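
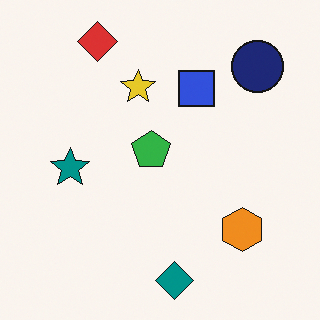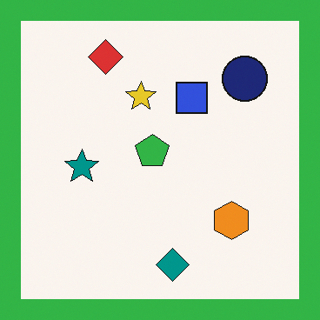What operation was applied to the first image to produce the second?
Framed with a green border.

A solid green frame runs around the edge of the second image, with the content slightly shrunk inside it.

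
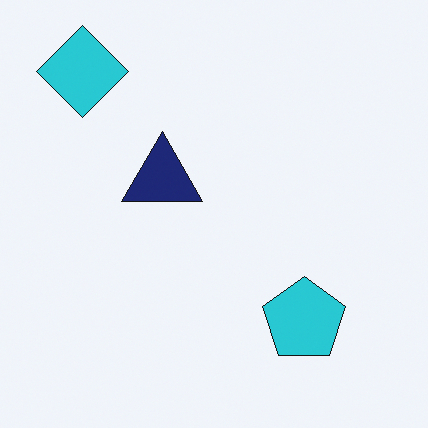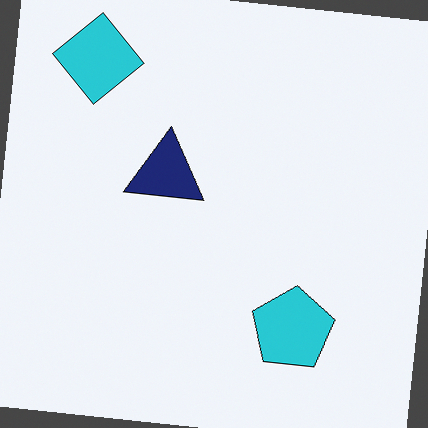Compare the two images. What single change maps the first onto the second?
The transformation is: rotated clockwise by a few degrees.

Every shape is tilted by the same angle and the image corners show triangular fill wedges — a whole-image rotation by a non-right angle.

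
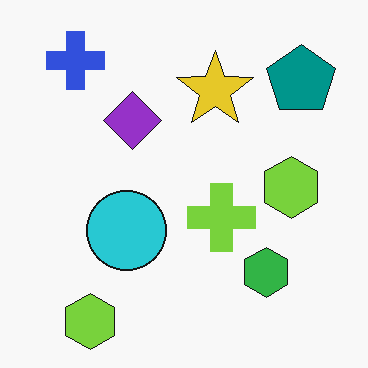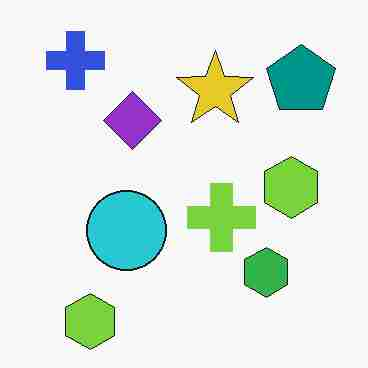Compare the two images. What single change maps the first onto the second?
It was degraded with heavy JPEG compression.

Blocky 8×8 compression artifacts appear around shape edges and the flat background shows ringing — characteristic JPEG degradation.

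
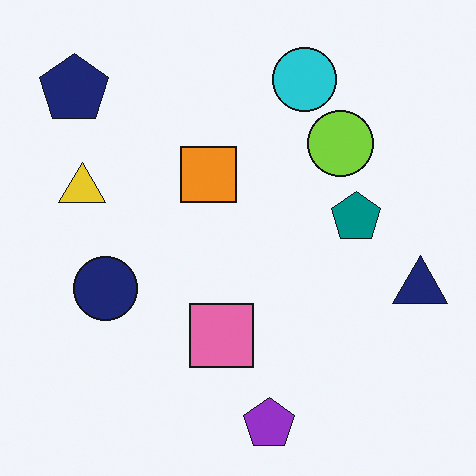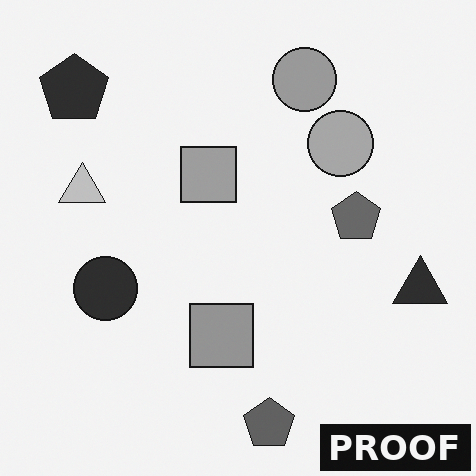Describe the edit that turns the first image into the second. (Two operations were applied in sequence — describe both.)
Converted to grayscale, then watermarked with the text "PROOF" in the lower-right corner.

All color is removed — every shape is now a shade of grey. A dark label reading "PROOF" appears in the lower-right corner.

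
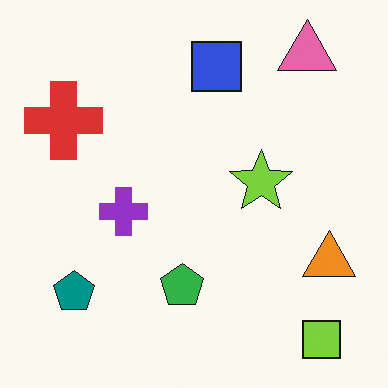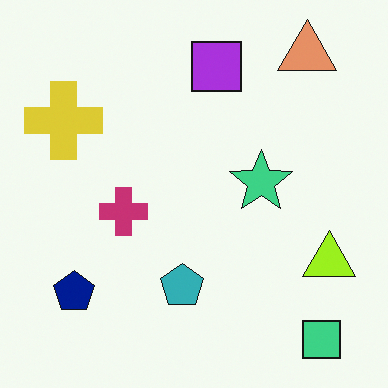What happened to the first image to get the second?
This is the original image hue-shifted slightly.

Every shape's color has rotated by the same amount around the hue wheel — a uniform hue shift.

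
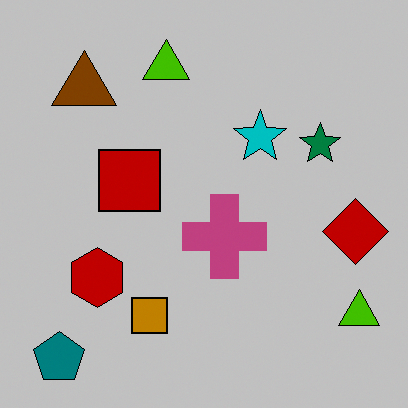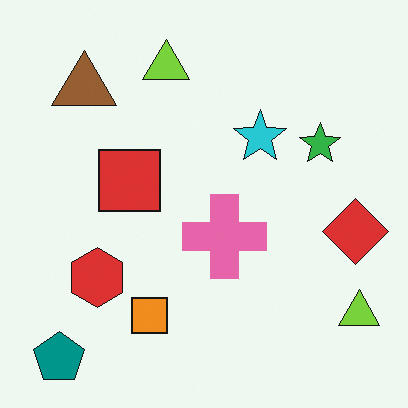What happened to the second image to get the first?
The transformation is: aggressively posterized.

Each flat color has snapped to a coarser quantized level — most visibly, the near-white background has dropped to a flat grey.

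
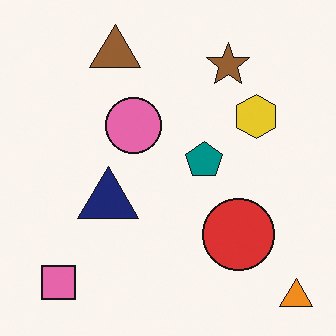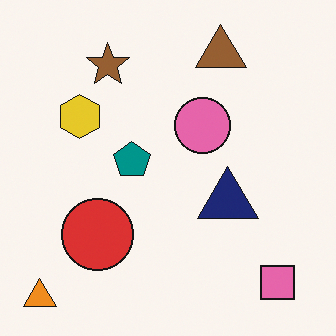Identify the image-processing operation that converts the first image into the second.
The transformation is: flipped horizontally (left ↔ right).

The orange triangle is in the bottom-right of the first image and the bottom-left of the second — shapes on opposite sides of the vertical midline have swapped in a mirror flip.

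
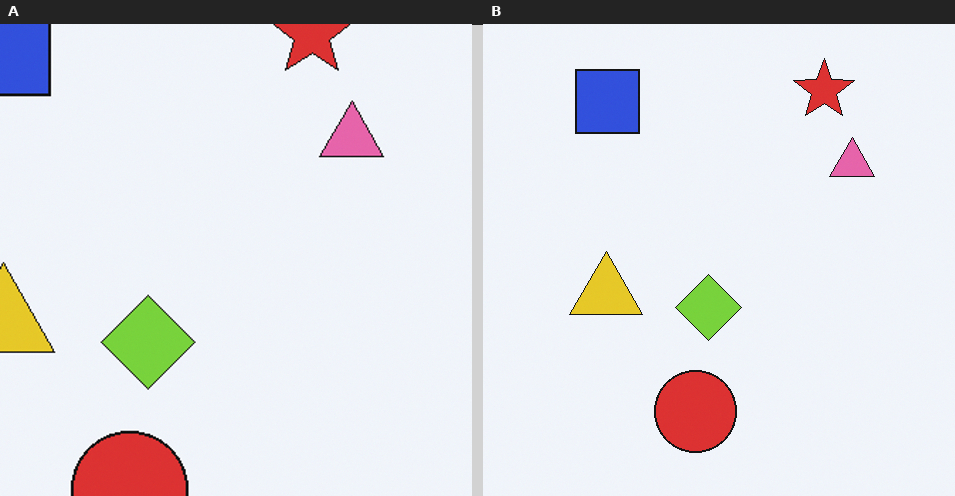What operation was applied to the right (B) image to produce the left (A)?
Cropped slightly and scaled back up.

The visible shapes are larger and the field of view is narrower; shapes near the original edges may be partly or wholly outside the frame — a crop-and-rescale.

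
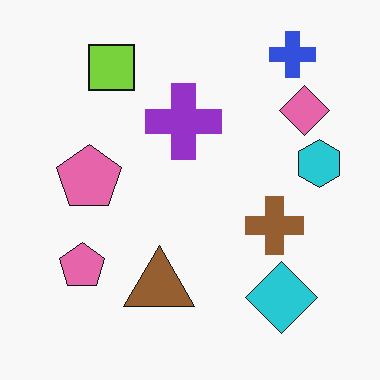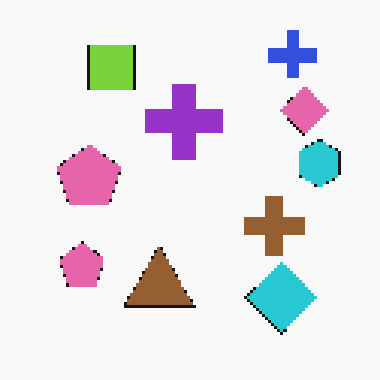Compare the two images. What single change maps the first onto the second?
Lightly pixelated (a mild mosaic effect).

Shapes are reduced to large square blocks; fine edges and outlines are lost — a downscale-then-upscale (mosaic) effect.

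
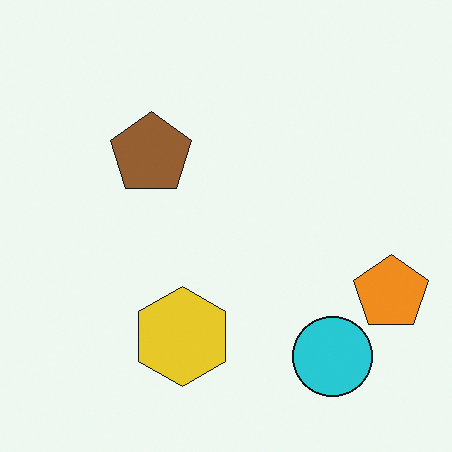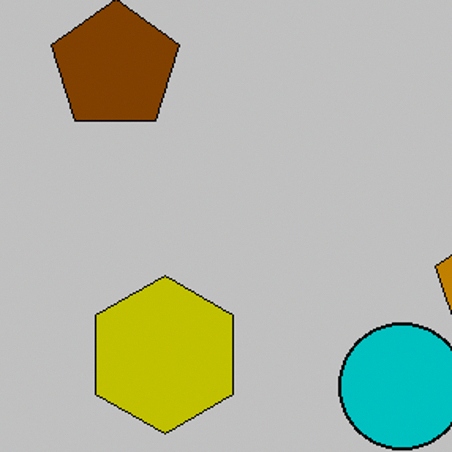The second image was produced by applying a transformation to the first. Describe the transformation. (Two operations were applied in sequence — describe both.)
The second image is the first aggressively posterized, then cropped slightly and scaled back up.

Each flat color has snapped to a coarser quantized level — most visibly, the near-white background has dropped to a flat grey. The visible shapes are larger and the field of view is narrower; shapes near the original edges may be partly or wholly outside the frame — a crop-and-rescale.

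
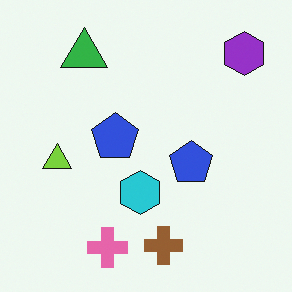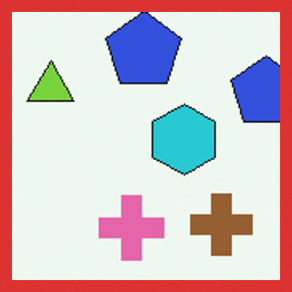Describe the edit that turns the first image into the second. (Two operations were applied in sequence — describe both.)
The image was cropped tightly and scaled back up, then framed with a red border.

The visible shapes are larger and the field of view is narrower; shapes near the original edges may be partly or wholly outside the frame — a crop-and-rescale. A solid red frame runs around the edge of the second image, with the content slightly shrunk inside it.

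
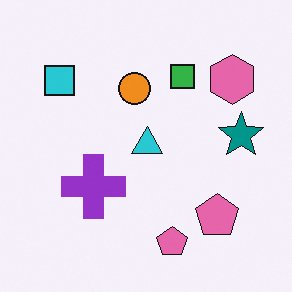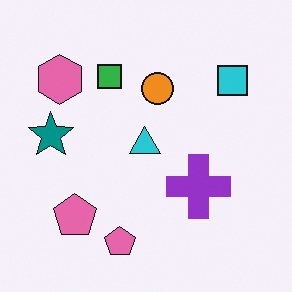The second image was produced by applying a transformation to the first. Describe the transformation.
The second image is the first flipped horizontally (left ↔ right).

The teal star is in the right of the first image and the left of the second — shapes on opposite sides of the vertical midline have swapped in a mirror flip.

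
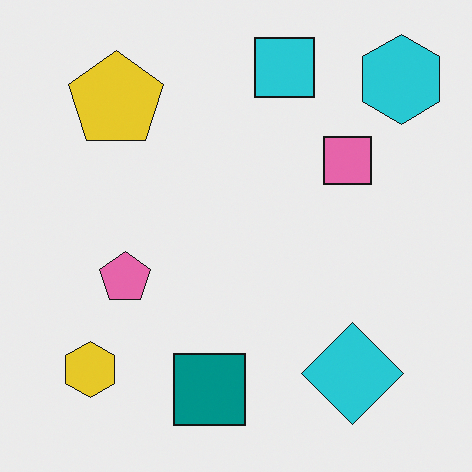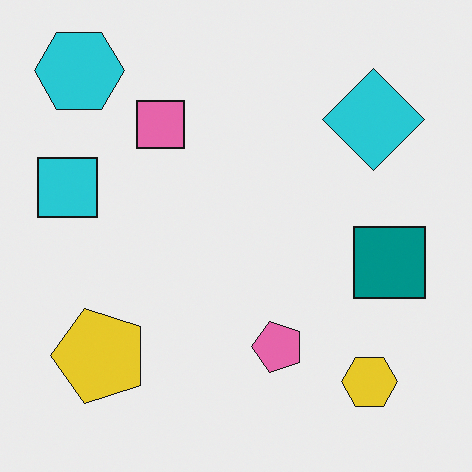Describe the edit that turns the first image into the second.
The transformation is: rotated 90° counter-clockwise.

The cyan hexagon sits in the top-right of the first image and the top-left of the second — consistent with a whole-image 90° counter-clockwise rotation.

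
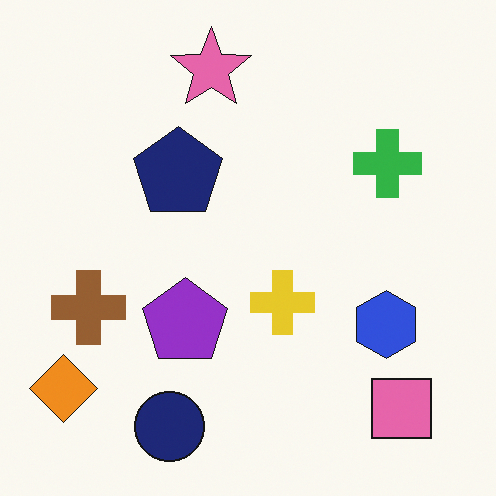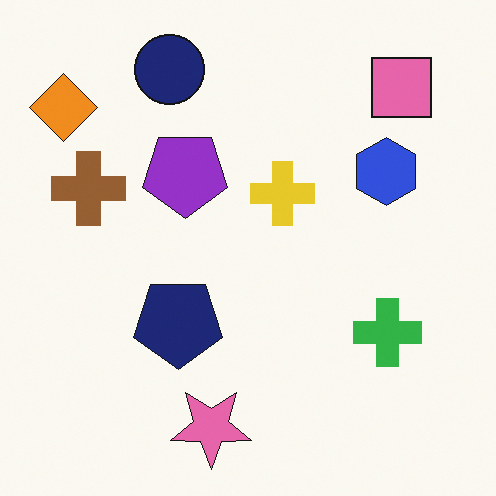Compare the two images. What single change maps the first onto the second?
The transformation is: flipped vertically (top ↔ bottom).

The pink star is in the top of the first image and the bottom of the second — shapes on opposite sides of the horizontal midline have swapped in a mirror flip.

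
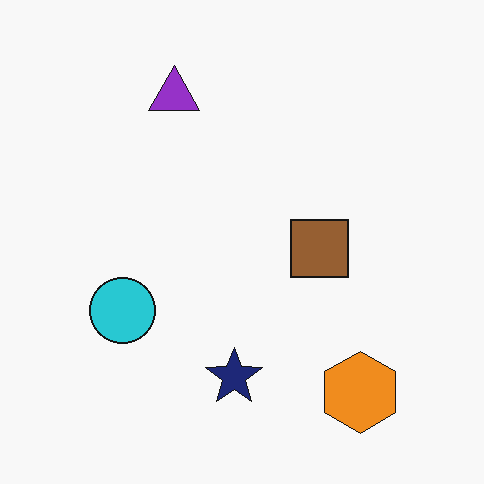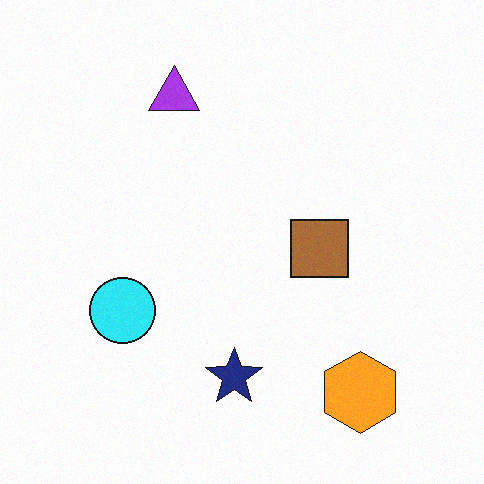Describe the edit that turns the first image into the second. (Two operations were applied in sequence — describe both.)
It was brightened a little, then degraded with a light layer of grain.

Every pixel — background and shapes alike — is uniformly brightened. Random speckle covers the whole image, including the flat background.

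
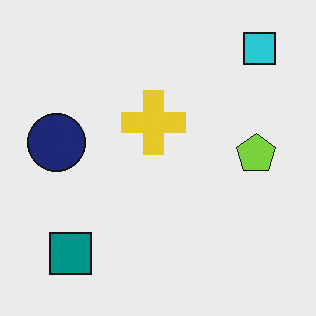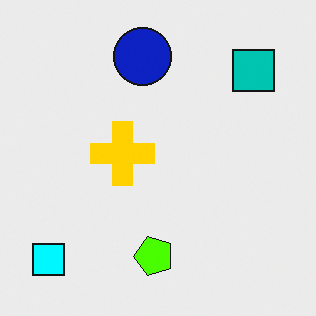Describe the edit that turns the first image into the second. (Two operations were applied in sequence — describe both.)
The transformation is: heavily oversaturated, then transposed (reflected across the top-left ↔ bottom-right diagonal).

All colors are more vivid — a global saturation change. Shapes have swapped their row and column positions — what was in the top-right is now in the bottom-left — a diagonal reflection.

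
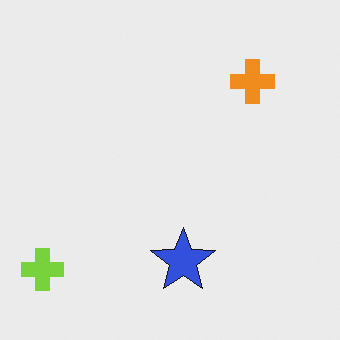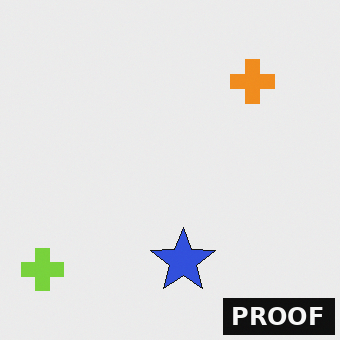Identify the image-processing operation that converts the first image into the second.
Watermarked with the text "PROOF" in the lower-right corner.

A dark label reading "PROOF" appears in the lower-right corner.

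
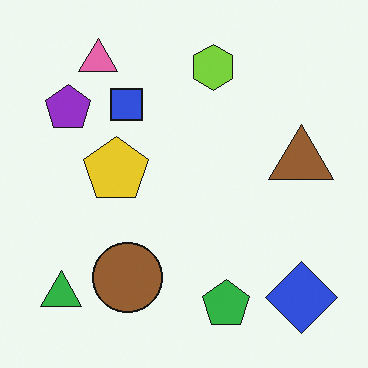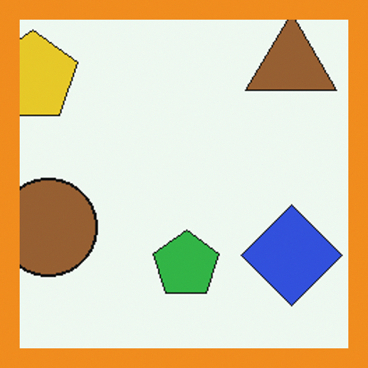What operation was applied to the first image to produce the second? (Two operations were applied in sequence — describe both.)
It was cropped to a modestly smaller region and rescaled, then framed with a orange border.

The visible shapes are larger and the field of view is narrower; shapes near the original edges may be partly or wholly outside the frame — a crop-and-rescale. A solid orange frame runs around the edge of the second image, with the content slightly shrunk inside it.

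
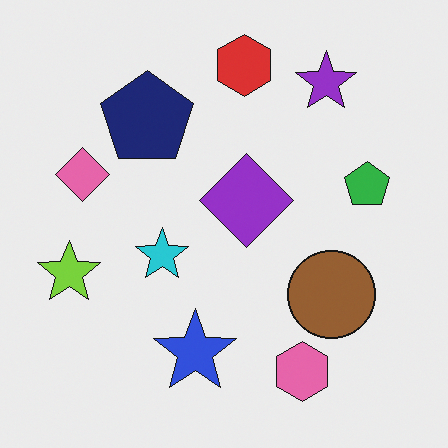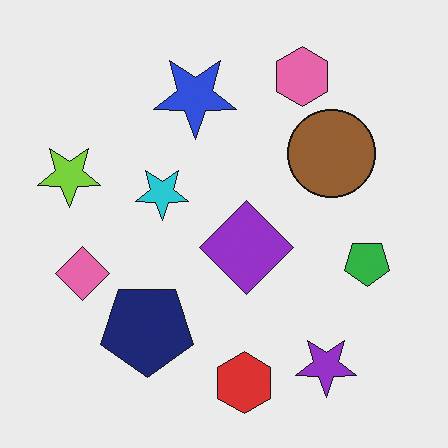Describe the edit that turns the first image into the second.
Flipped vertically (top ↔ bottom).

The red hexagon is in the top of the first image and the bottom of the second — shapes on opposite sides of the horizontal midline have swapped in a mirror flip.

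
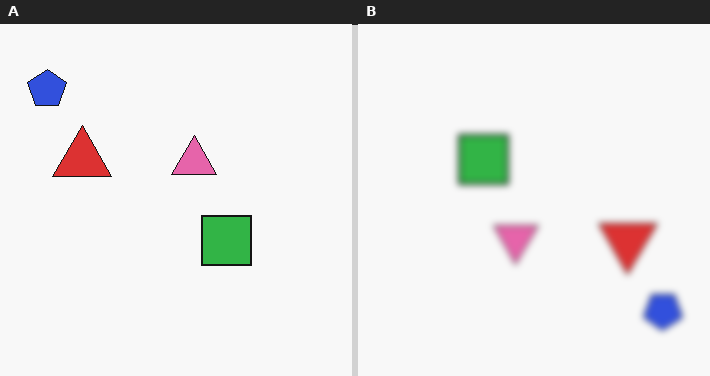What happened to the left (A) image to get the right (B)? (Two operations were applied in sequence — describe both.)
The image was moderately blurred, then rotated 180°.

Shape edges and outlines are uniformly softened across the whole image. The blue pentagon sits in the top-left of the left (A) image and the bottom-right of the right (B) — consistent with a whole-image 180° rotation.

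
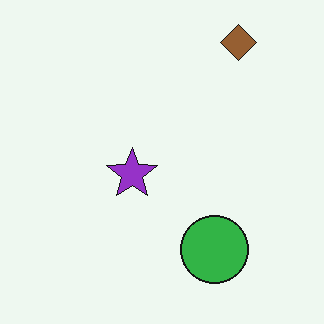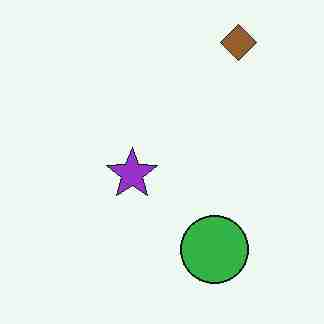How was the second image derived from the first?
The second image is the first degraded with heavy JPEG compression.

Blocky 8×8 compression artifacts appear around shape edges and the flat background shows ringing — characteristic JPEG degradation.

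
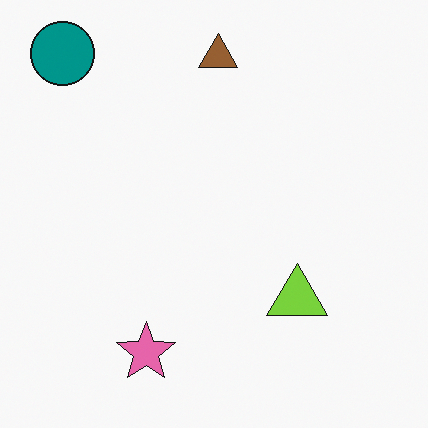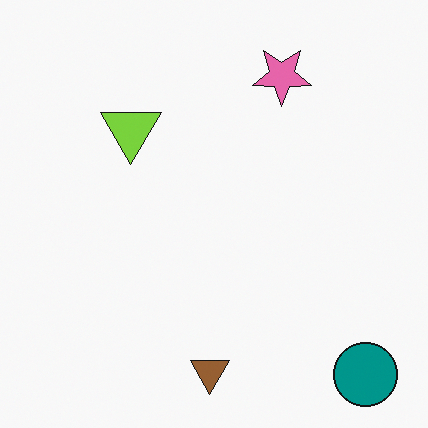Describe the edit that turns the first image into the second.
This is the original image rotated 180°.

The teal circle sits in the top-left of the first image and the bottom-right of the second — consistent with a whole-image 180° rotation.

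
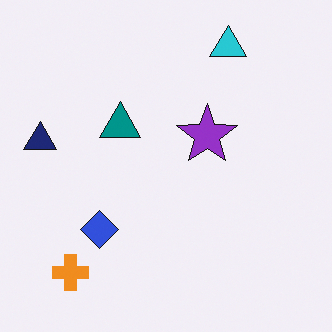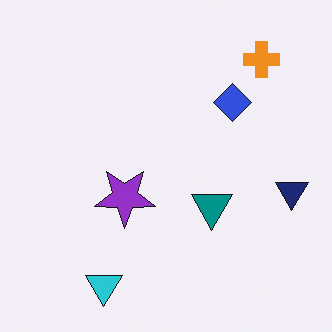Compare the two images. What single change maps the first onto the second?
It was rotated 180°.

The orange cross sits in the bottom-left of the first image and the top-right of the second — consistent with a whole-image 180° rotation.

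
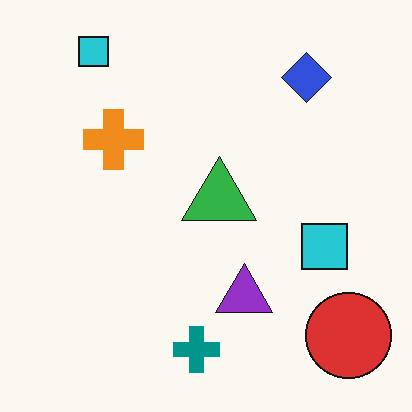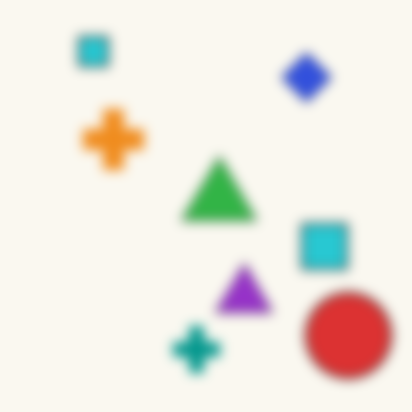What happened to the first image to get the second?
The transformation is: heavily blurred.

Shape edges and outlines are uniformly softened across the whole image.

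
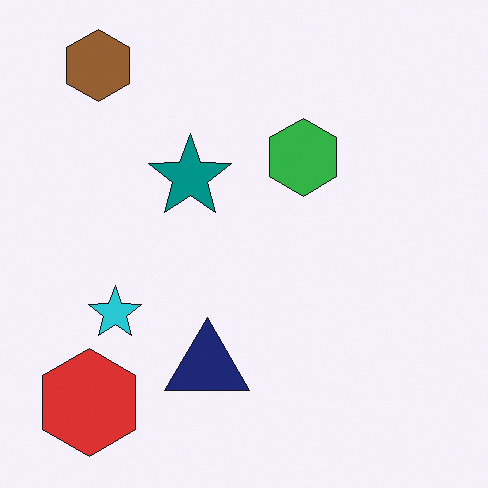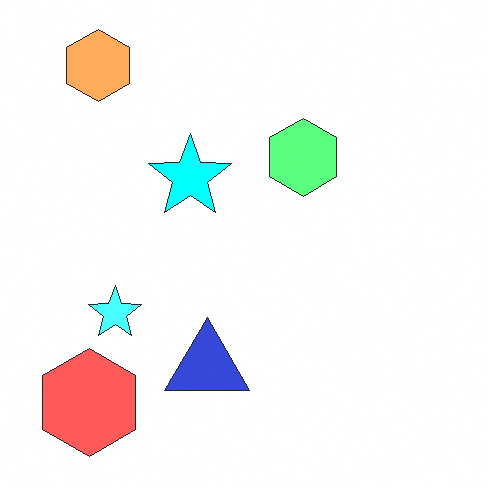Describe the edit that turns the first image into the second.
The second image is the first noticeably brightened.

Every pixel — background and shapes alike — is uniformly brightened.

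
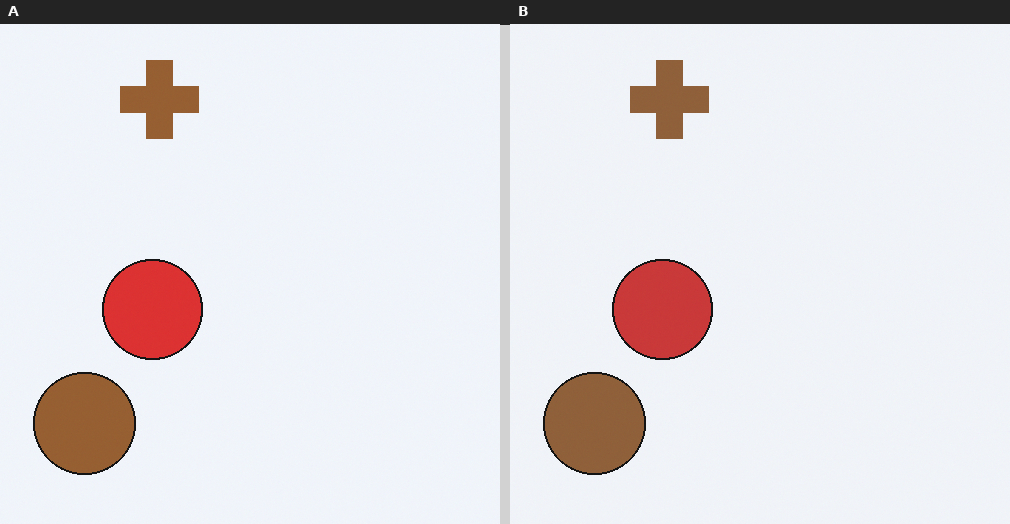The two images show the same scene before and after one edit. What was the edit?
The transformation is: slightly desaturated.

All colors are more muted and greyish — a global saturation change.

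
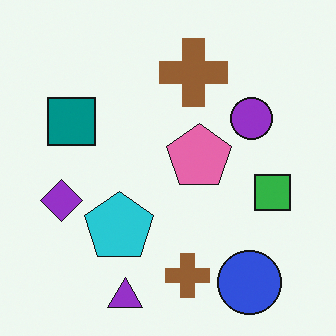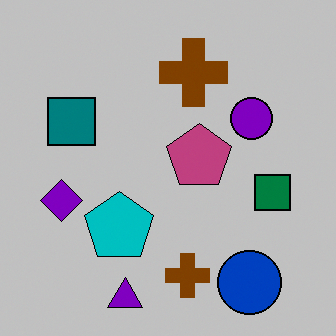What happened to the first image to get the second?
Aggressively posterized.

Each flat color has snapped to a coarser quantized level — most visibly, the near-white background has dropped to a flat grey.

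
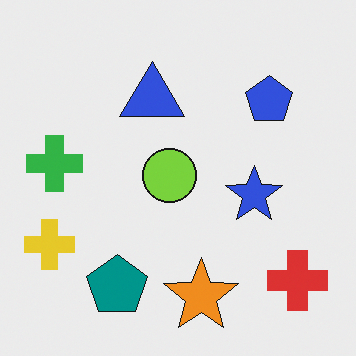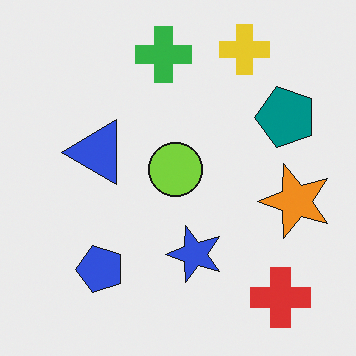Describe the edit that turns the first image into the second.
It was transposed (reflected across the top-left ↔ bottom-right diagonal).

Shapes have swapped their row and column positions — what was in the top-right is now in the bottom-left — a diagonal reflection.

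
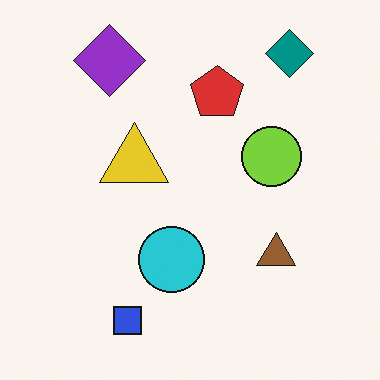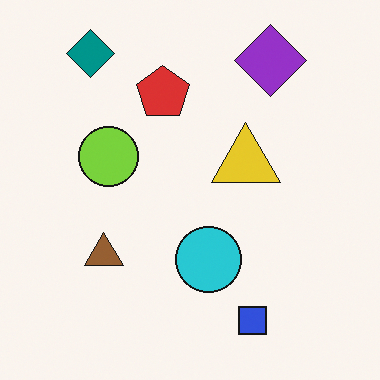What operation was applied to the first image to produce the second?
The second image is the first flipped horizontally (left ↔ right).

The teal diamond is in the top-right of the first image and the top-left of the second — shapes on opposite sides of the vertical midline have swapped in a mirror flip.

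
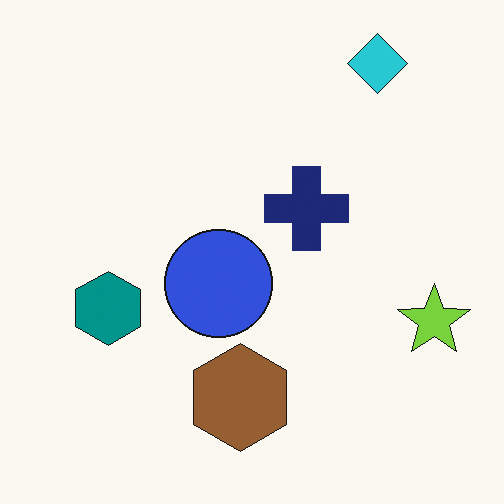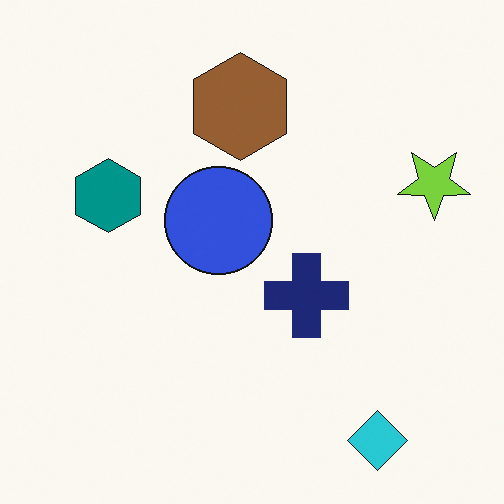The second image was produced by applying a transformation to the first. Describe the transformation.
The second image is the first flipped vertically (top ↔ bottom).

The cyan diamond is in the top-right of the first image and the bottom-right of the second — shapes on opposite sides of the horizontal midline have swapped in a mirror flip.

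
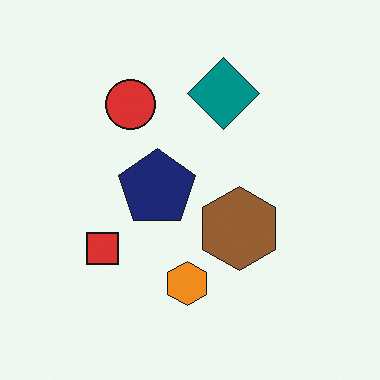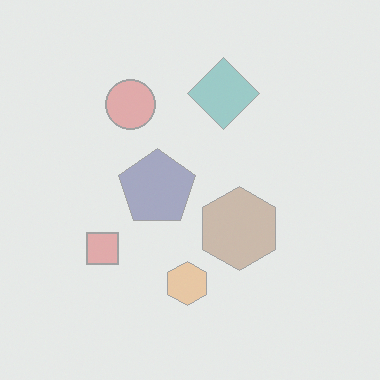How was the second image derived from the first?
The image was washed out (contrast reduced).

Tones are pushed toward mid-grey across the whole image — a global contrast change.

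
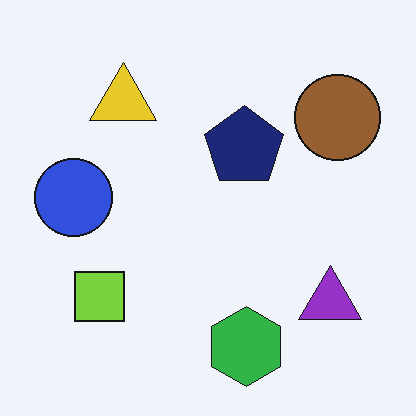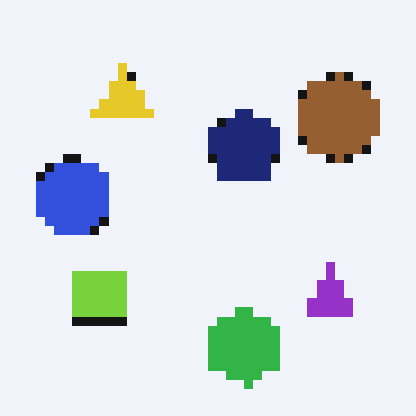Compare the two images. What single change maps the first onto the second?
This is the original image coarsely pixelated.

Shapes are reduced to large square blocks; fine edges and outlines are lost — a downscale-then-upscale (mosaic) effect.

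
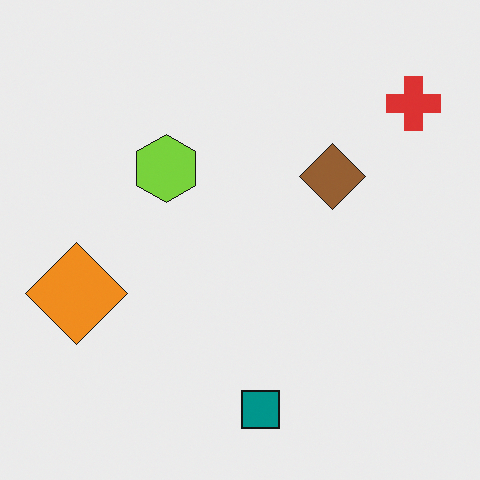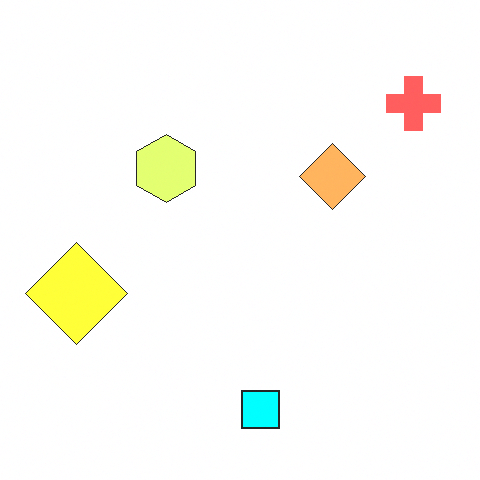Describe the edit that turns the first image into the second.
The transformation is: brightened a lot.

Every pixel — background and shapes alike — is uniformly brightened.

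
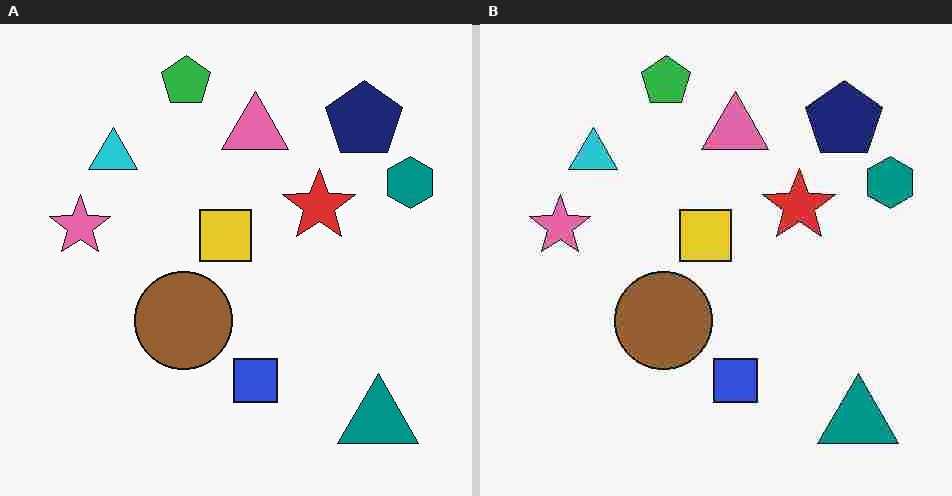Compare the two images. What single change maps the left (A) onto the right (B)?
Heavily JPEG-compressed with obvious blocking artifacts.

Blocky 8×8 compression artifacts appear around shape edges and the flat background shows ringing — characteristic JPEG degradation.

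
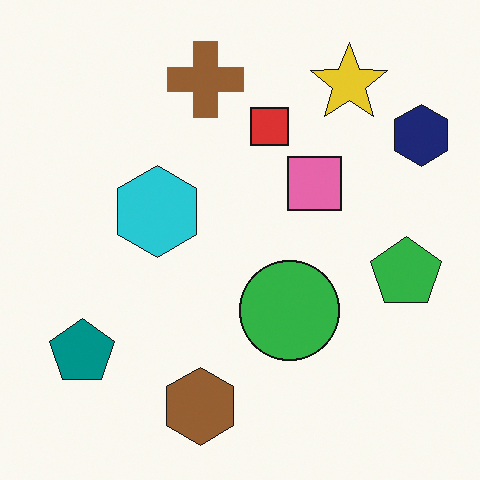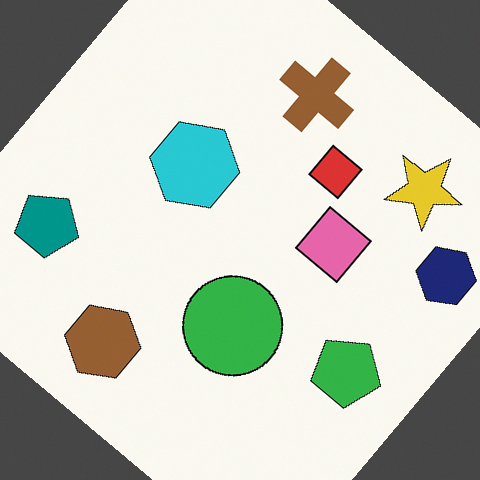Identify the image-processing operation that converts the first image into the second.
The image was rotated clockwise by a large amount — several tens of degrees.

Every shape is tilted by the same angle and the image corners show triangular fill wedges — a whole-image rotation by a non-right angle.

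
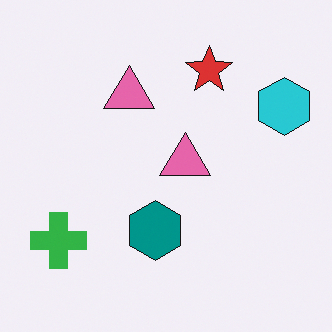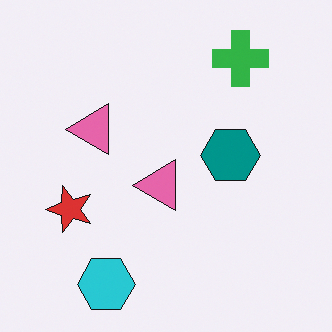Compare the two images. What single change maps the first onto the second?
It was transposed (reflected across the top-left ↔ bottom-right diagonal).

Shapes have swapped their row and column positions — what was in the top-right is now in the bottom-left — a diagonal reflection.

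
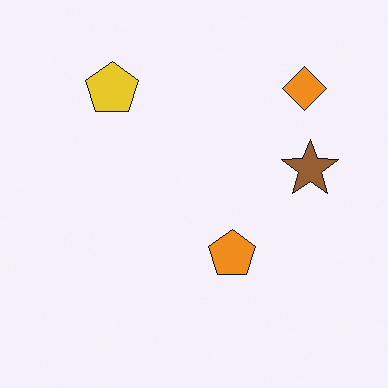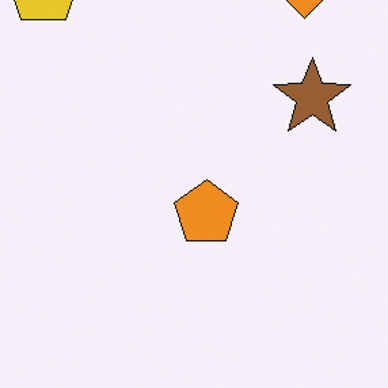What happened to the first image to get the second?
It was cropped slightly and scaled back up.

The visible shapes are larger and the field of view is narrower; shapes near the original edges may be partly or wholly outside the frame — a crop-and-rescale.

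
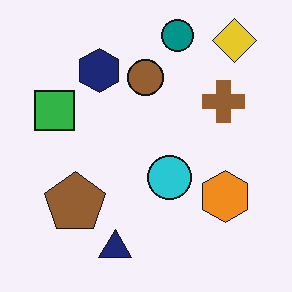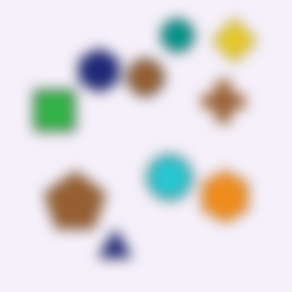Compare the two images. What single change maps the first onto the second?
The transformation is: strongly gaussian-blurred.

Shape edges and outlines are uniformly softened across the whole image.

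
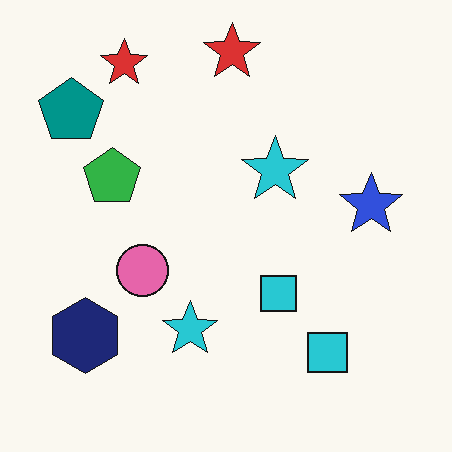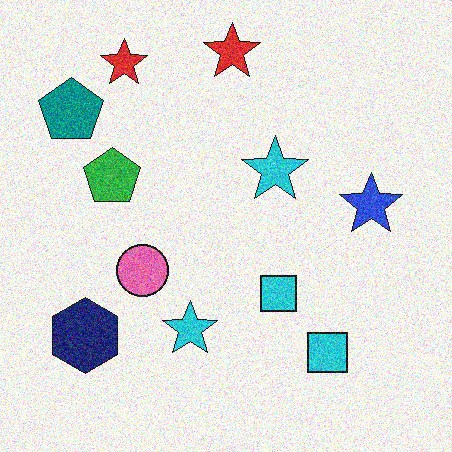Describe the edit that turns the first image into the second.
The second image is the first degraded with heavy additive noise.

Random speckle covers the whole image, including the flat background.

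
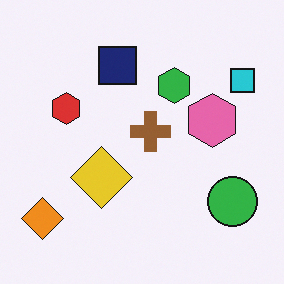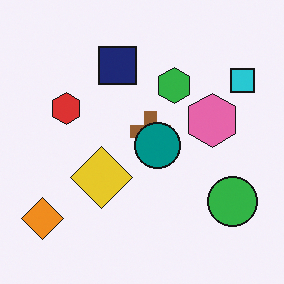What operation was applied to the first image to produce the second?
The image was overlaid with an additional teal circle.

A teal circle appears in the second image that is absent from the first.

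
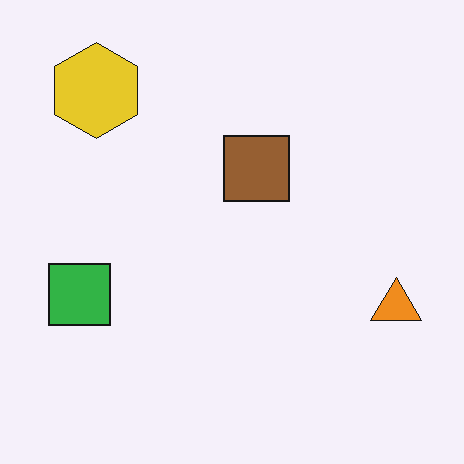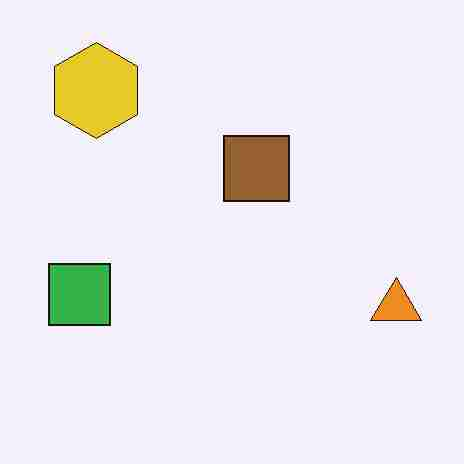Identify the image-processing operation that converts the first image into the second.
It was degraded with heavy JPEG compression.

Blocky 8×8 compression artifacts appear around shape edges and the flat background shows ringing — characteristic JPEG degradation.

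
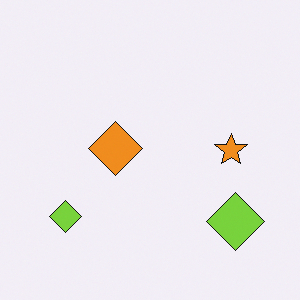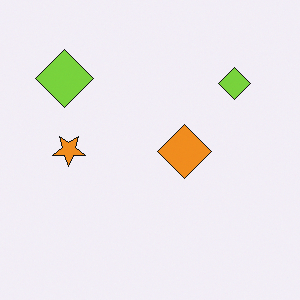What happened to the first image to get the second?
Rotated 180°.

The orange star sits in the right of the first image and the left of the second — consistent with a whole-image 180° rotation.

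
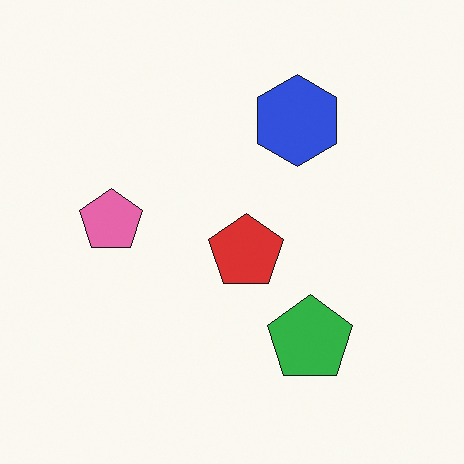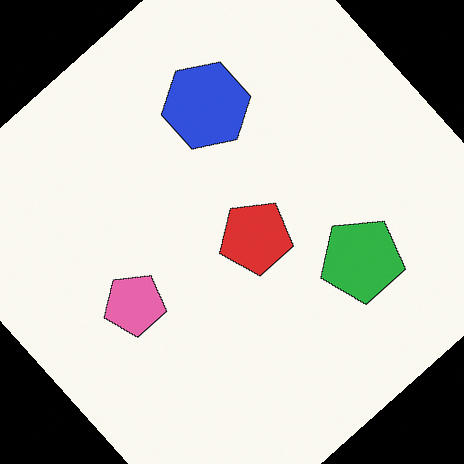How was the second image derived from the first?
It was rotated counter-clockwise by a large amount — several tens of degrees.

Every shape is tilted by the same angle and the image corners show triangular fill wedges — a whole-image rotation by a non-right angle.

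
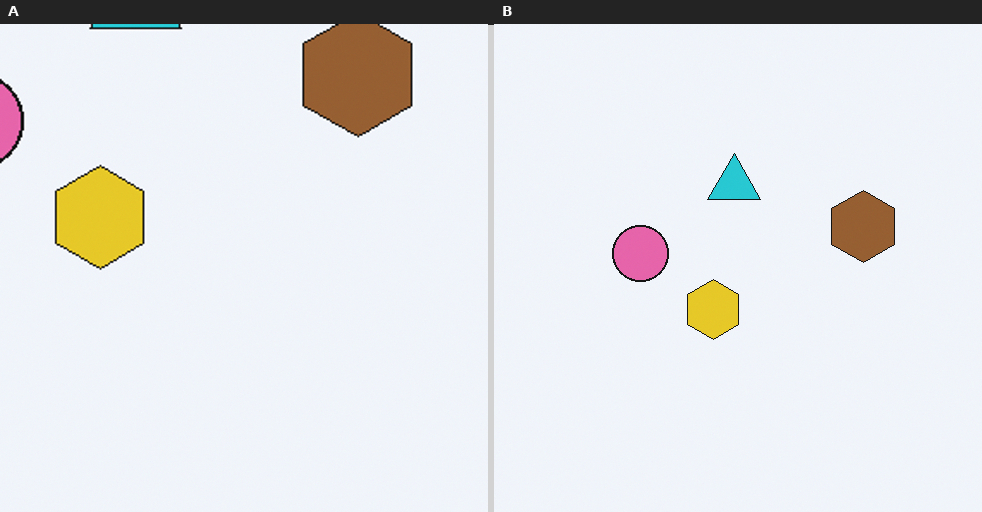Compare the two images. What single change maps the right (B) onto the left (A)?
The left (A) image is the right (B) cropped tightly and scaled back up.

The visible shapes are larger and the field of view is narrower; shapes near the original edges may be partly or wholly outside the frame — a crop-and-rescale.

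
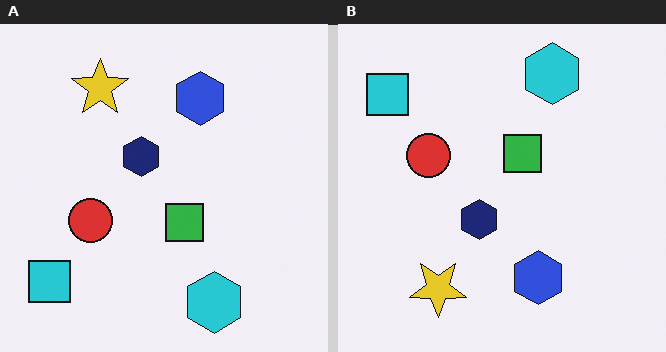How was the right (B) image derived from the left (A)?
The right (B) image is the left (A) flipped vertically (top ↔ bottom).

The cyan hexagon is in the bottom of the left (A) image and the top of the right (B) — shapes on opposite sides of the horizontal midline have swapped in a mirror flip.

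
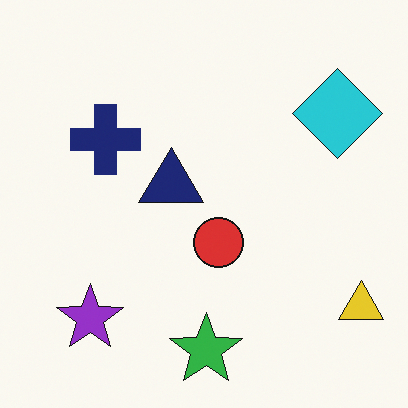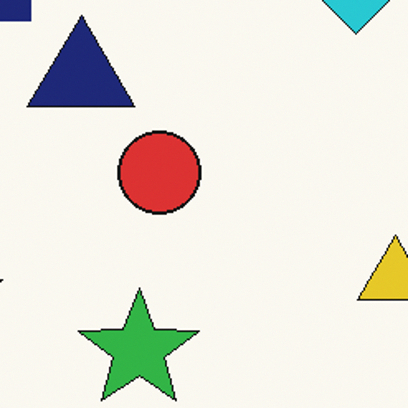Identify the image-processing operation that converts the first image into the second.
This is the original image cropped to a noticeably smaller region and rescaled.

The visible shapes are larger and the field of view is narrower; shapes near the original edges may be partly or wholly outside the frame — a crop-and-rescale.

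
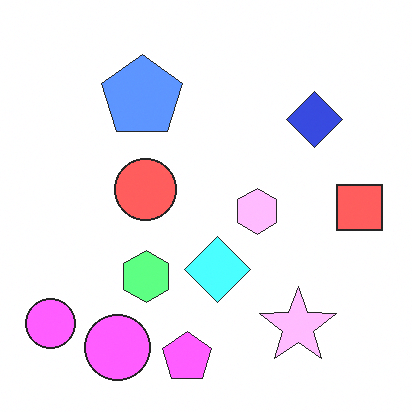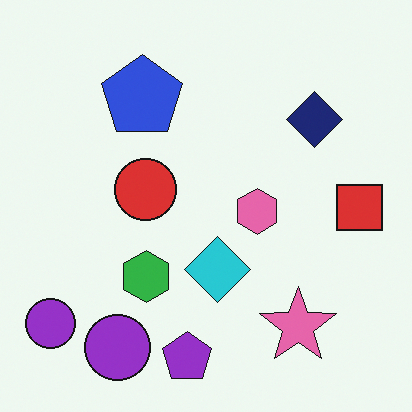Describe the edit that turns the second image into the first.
Brightened a lot.

Every pixel — background and shapes alike — is uniformly brightened.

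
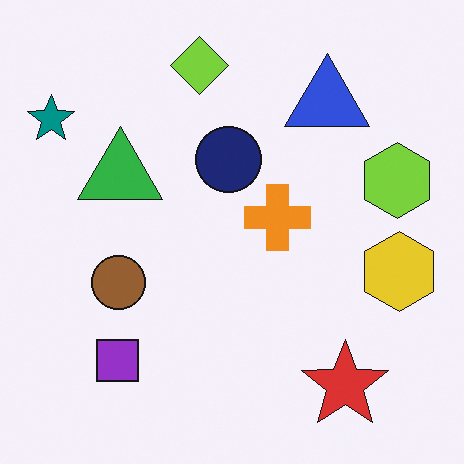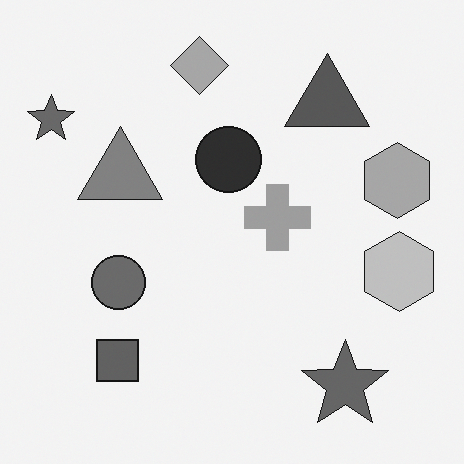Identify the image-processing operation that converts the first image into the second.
The transformation is: converted to grayscale.

All color is removed — every shape is now a shade of grey.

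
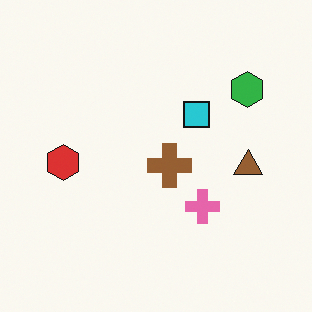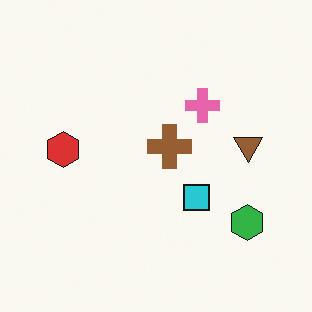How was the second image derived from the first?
The image was flipped vertically (top ↔ bottom).

The green hexagon is in the top-right of the first image and the bottom-right of the second — shapes on opposite sides of the horizontal midline have swapped in a mirror flip.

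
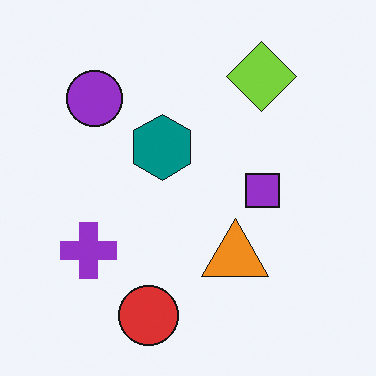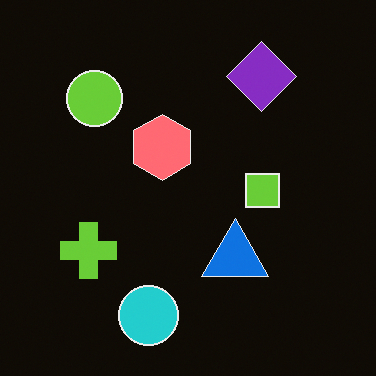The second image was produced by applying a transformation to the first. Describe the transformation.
The second image is the first color-inverted (negative).

The light background has become dark and every shape's color is its complement — a photographic negative.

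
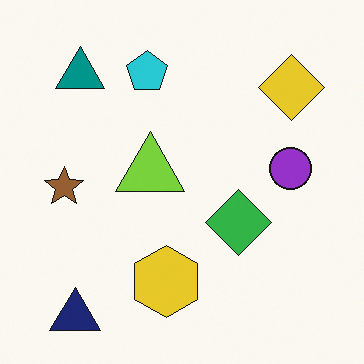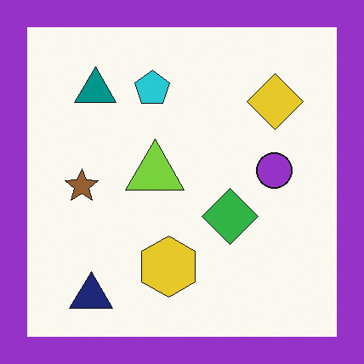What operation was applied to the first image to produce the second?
The second image is the first framed with a purple border.

A solid purple frame runs around the edge of the second image, with the content slightly shrunk inside it.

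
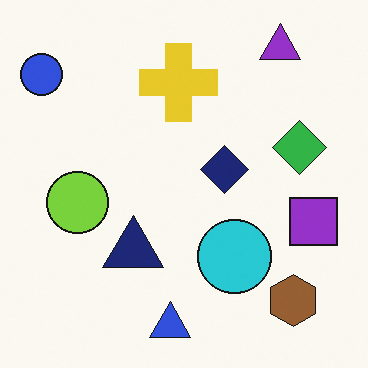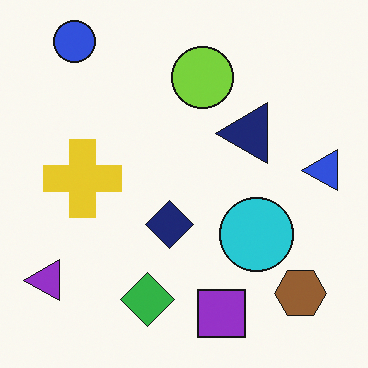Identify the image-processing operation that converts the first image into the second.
This is the original image transposed (reflected across the top-left ↔ bottom-right diagonal).

Shapes have swapped their row and column positions — what was in the top-right is now in the bottom-left — a diagonal reflection.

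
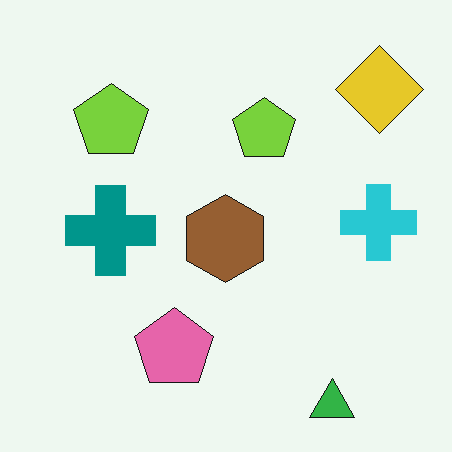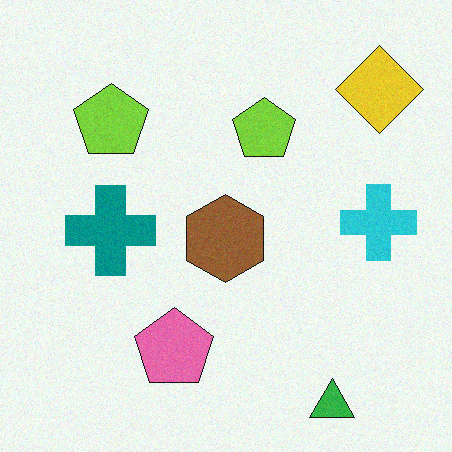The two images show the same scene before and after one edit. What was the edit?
This is the original image degraded with light additive noise.

Random speckle covers the whole image, including the flat background.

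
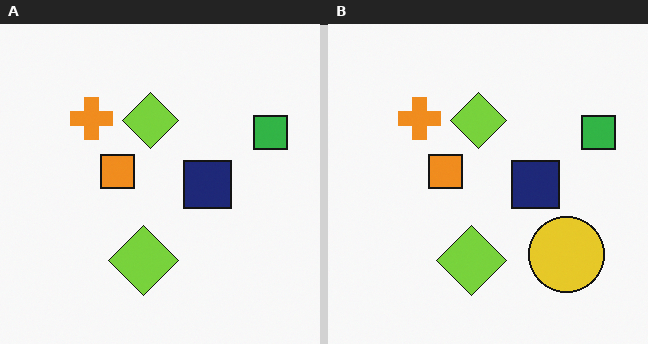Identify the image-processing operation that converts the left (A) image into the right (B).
The transformation is: overlaid with an additional yellow circle.

A yellow circle appears in the right (B) image that is absent from the left (A).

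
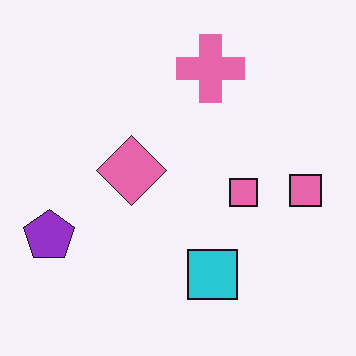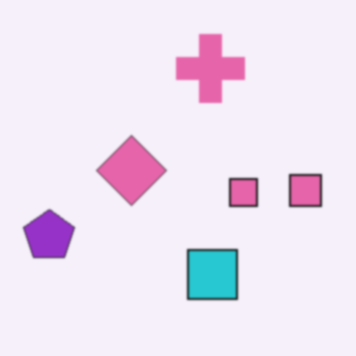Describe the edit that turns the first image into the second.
It was lightly blurred.

Shape edges and outlines are uniformly softened across the whole image.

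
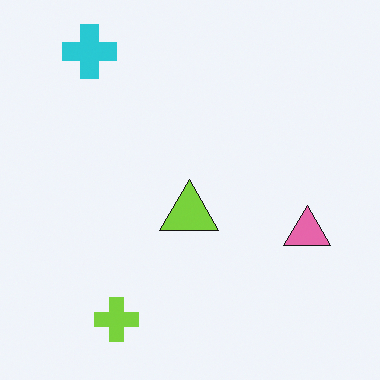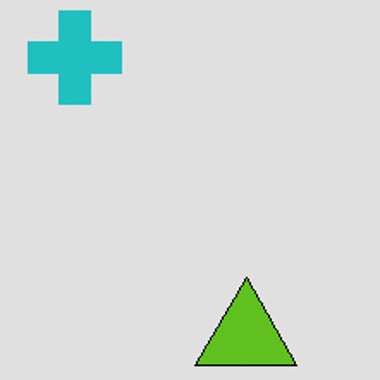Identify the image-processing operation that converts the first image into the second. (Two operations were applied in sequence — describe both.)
The image was posterized to a reduced palette, then cropped tightly and scaled back up.

Each flat color has snapped to a coarser quantized level — most visibly, the near-white background has dropped to a flat grey. The visible shapes are larger and the field of view is narrower; shapes near the original edges may be partly or wholly outside the frame — a crop-and-rescale.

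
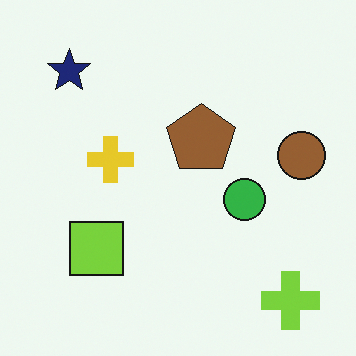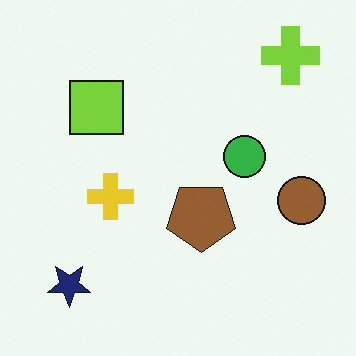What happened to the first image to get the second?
Flipped vertically (top ↔ bottom).

The lime cross is in the bottom-right of the first image and the top-right of the second — shapes on opposite sides of the horizontal midline have swapped in a mirror flip.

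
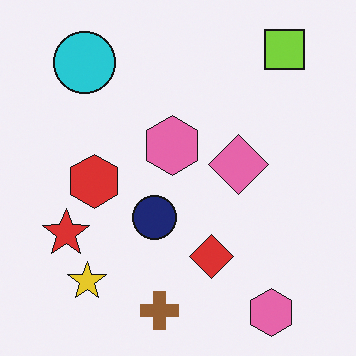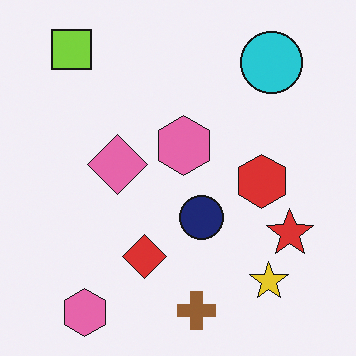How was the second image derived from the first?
The image was flipped horizontally (left ↔ right).

The red star is in the left of the first image and the right of the second — shapes on opposite sides of the vertical midline have swapped in a mirror flip.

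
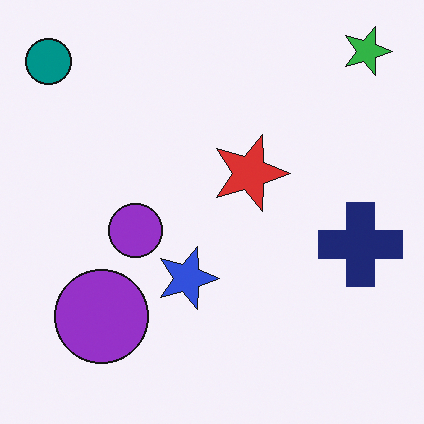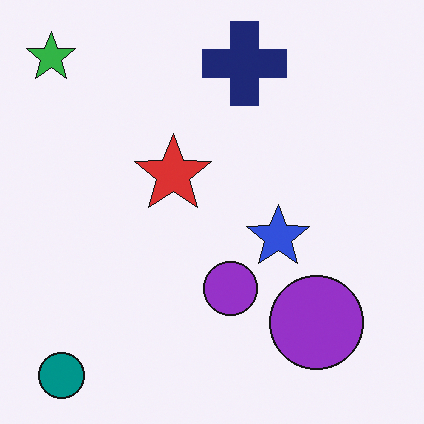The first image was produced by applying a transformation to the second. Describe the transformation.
The first image is the second rotated 90° clockwise.

The green star sits in the top-left of the second image and the top-right of the first — consistent with a whole-image 90° clockwise rotation.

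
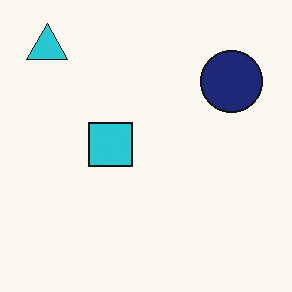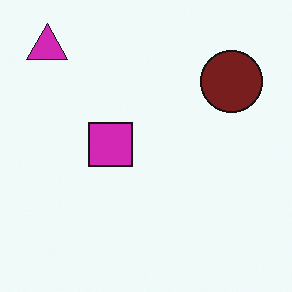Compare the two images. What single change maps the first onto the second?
Hue-shifted by a moderate amount.

Every shape's color has rotated by the same amount around the hue wheel — a uniform hue shift.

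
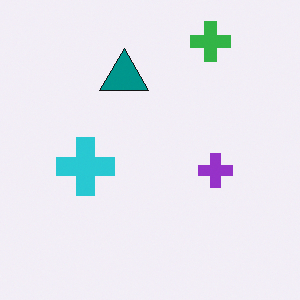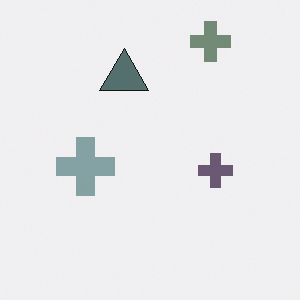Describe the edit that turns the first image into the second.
It was heavily desaturated.

All colors are more muted and greyish — a global saturation change.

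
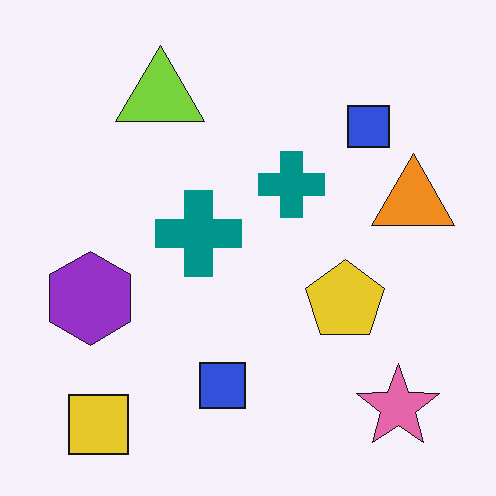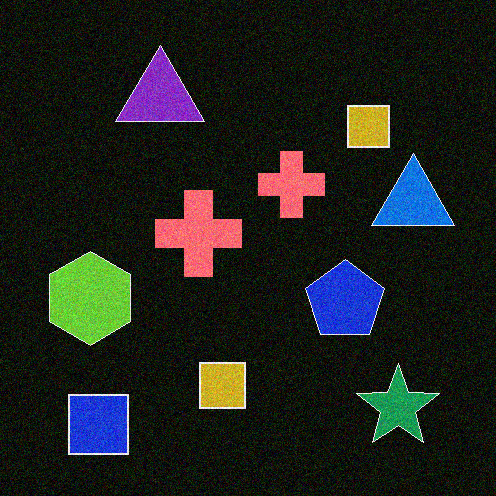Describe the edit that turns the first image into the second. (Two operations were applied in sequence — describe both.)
It was degraded with visible gaussian noise, then color-inverted (negative).

Random speckle covers the whole image, including the flat background. The light background has become dark and every shape's color is its complement — a photographic negative.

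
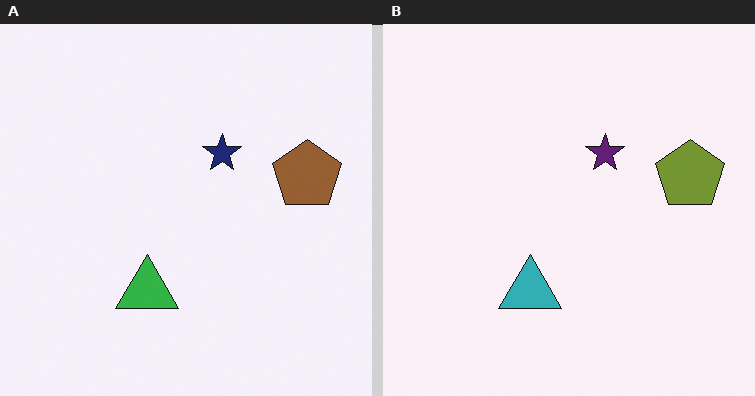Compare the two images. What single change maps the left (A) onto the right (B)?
The right (B) image is the left (A) hue-shifted by a small amount.

Every shape's color has rotated by the same amount around the hue wheel — a uniform hue shift.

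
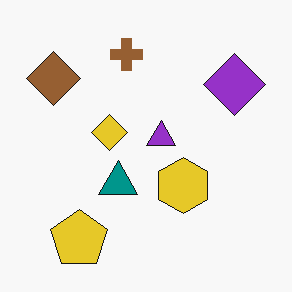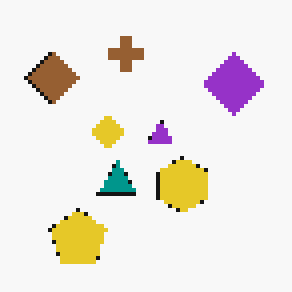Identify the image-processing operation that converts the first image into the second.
The transformation is: mildly pixelated.

Shapes are reduced to large square blocks; fine edges and outlines are lost — a downscale-then-upscale (mosaic) effect.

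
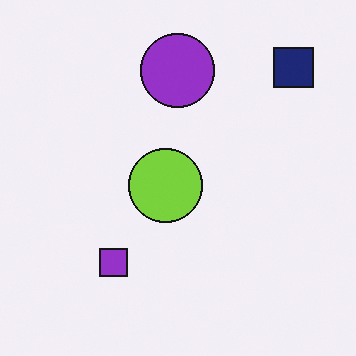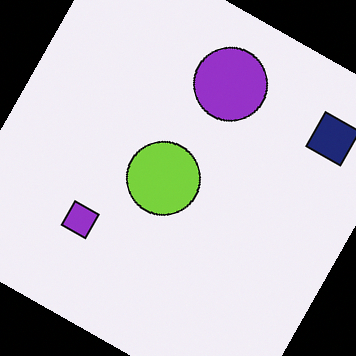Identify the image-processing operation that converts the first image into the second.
The image was rotated clockwise by a moderate amount.

Every shape is tilted by the same angle and the image corners show triangular fill wedges — a whole-image rotation by a non-right angle.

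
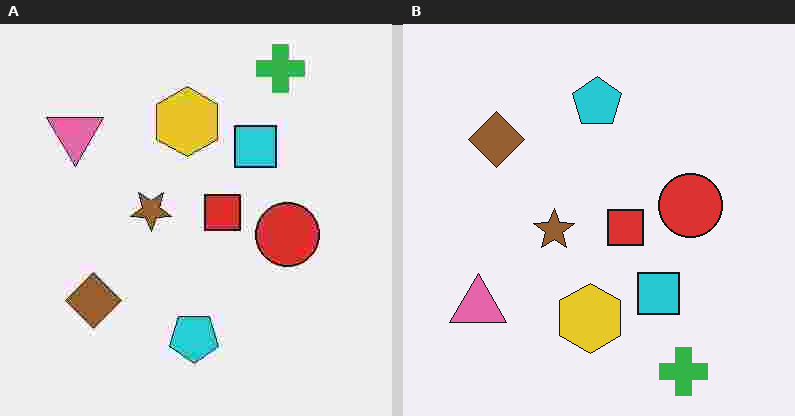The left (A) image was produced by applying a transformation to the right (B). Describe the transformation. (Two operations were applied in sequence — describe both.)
Flipped vertically (top ↔ bottom), then heavily JPEG-compressed with obvious blocking artifacts.

The green cross is in the bottom-right of the right (B) image and the top-right of the left (A) — shapes on opposite sides of the horizontal midline have swapped in a mirror flip. Blocky 8×8 compression artifacts appear around shape edges and the flat background shows ringing — characteristic JPEG degradation.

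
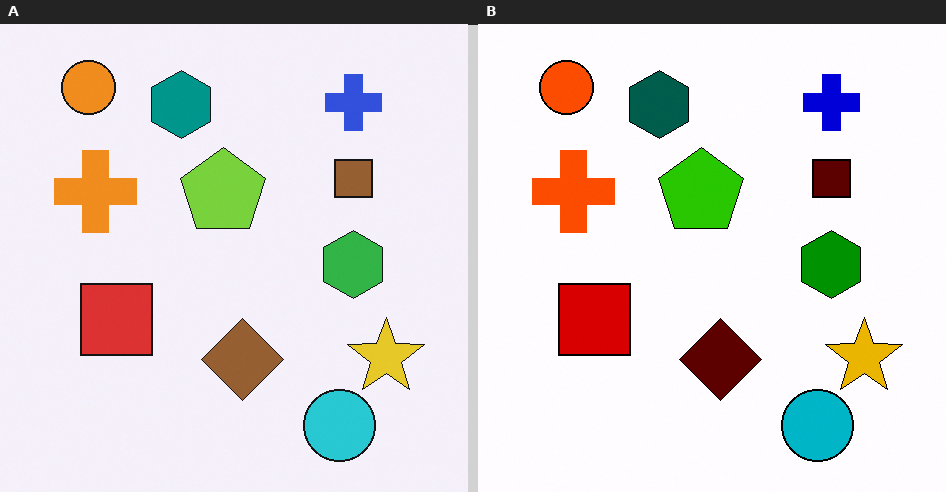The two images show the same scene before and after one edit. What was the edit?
The image was boosted in contrast.

Tones are pushed away from mid-grey across the whole image — a global contrast change.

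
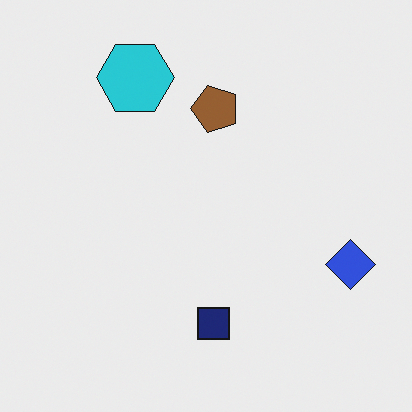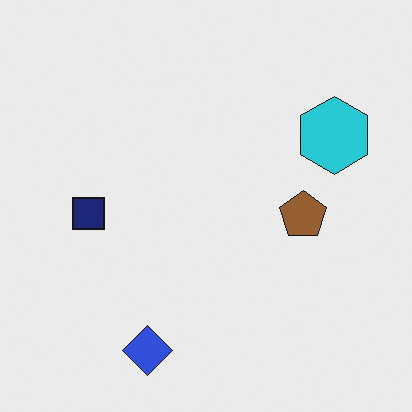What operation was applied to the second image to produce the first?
The transformation is: rotated 90° counter-clockwise.

The blue diamond sits in the bottom of the second image and the right of the first — consistent with a whole-image 90° counter-clockwise rotation.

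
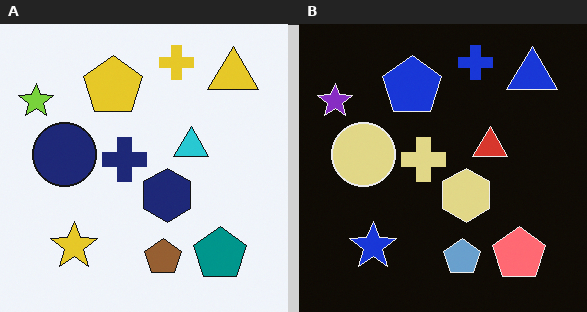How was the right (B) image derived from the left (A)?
This is the original image color-inverted (negative).

The light background has become dark and every shape's color is its complement — a photographic negative.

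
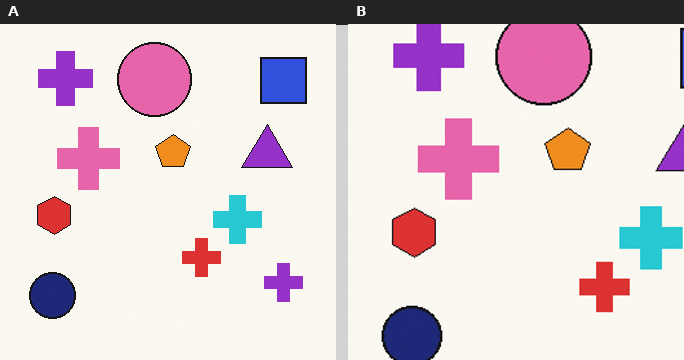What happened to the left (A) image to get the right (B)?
The image was cropped to a modestly smaller region and rescaled.

The visible shapes are larger and the field of view is narrower; shapes near the original edges may be partly or wholly outside the frame — a crop-and-rescale.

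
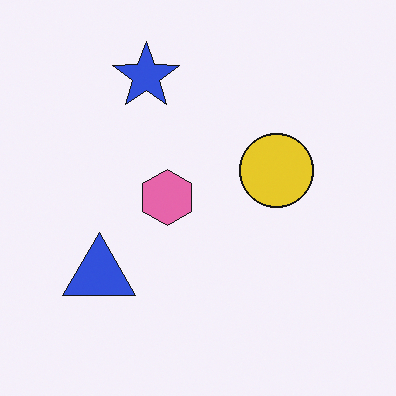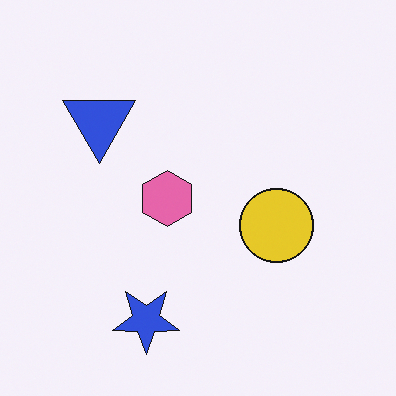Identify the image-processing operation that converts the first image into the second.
It was flipped vertically (top ↔ bottom).

The blue star is in the top of the first image and the bottom of the second — shapes on opposite sides of the horizontal midline have swapped in a mirror flip.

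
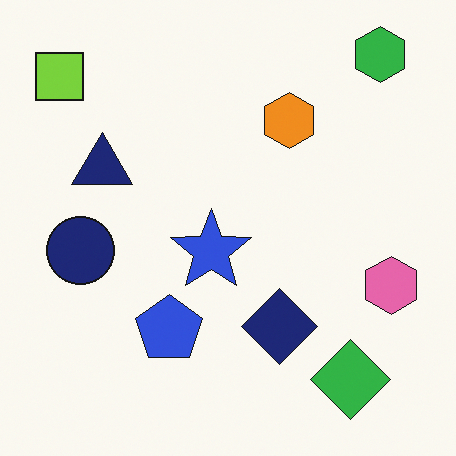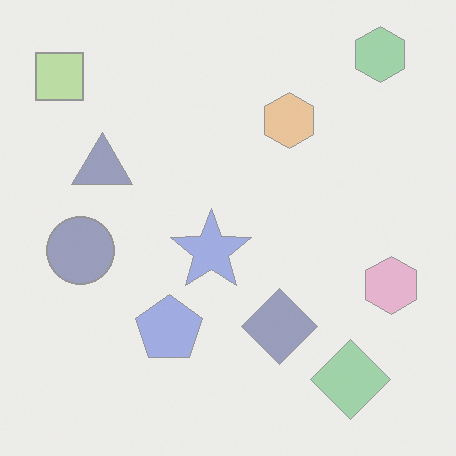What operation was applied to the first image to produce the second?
Given much lower contrast.

Tones are pushed toward mid-grey across the whole image — a global contrast change.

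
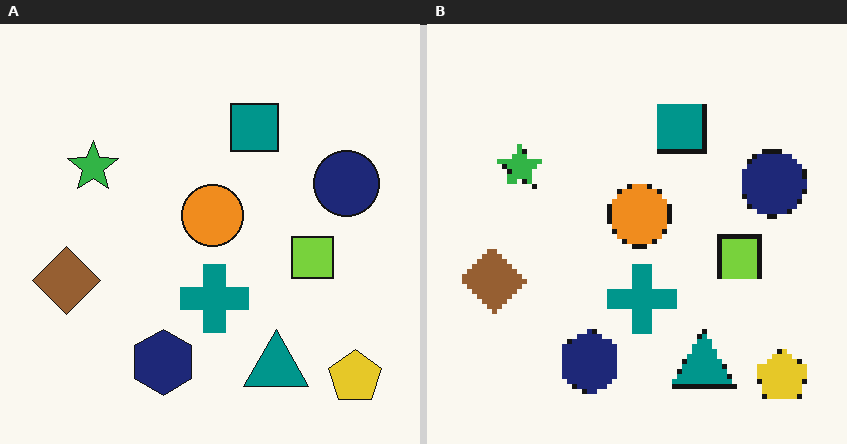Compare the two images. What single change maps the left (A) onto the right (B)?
It was mildly pixelated.

Shapes are reduced to large square blocks; fine edges and outlines are lost — a downscale-then-upscale (mosaic) effect.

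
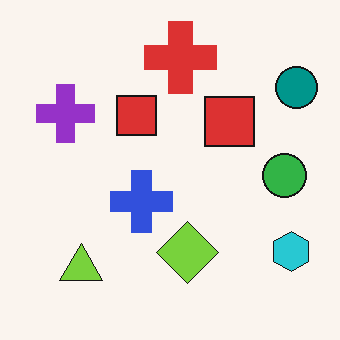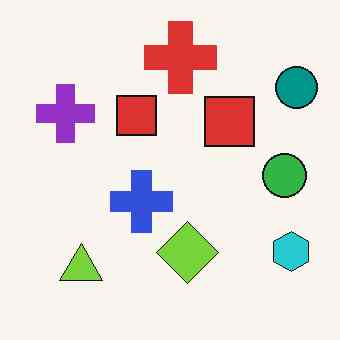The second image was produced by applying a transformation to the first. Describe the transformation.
This is the original image given moderate JPEG compression.

Blocky 8×8 compression artifacts appear around shape edges and the flat background shows ringing — characteristic JPEG degradation.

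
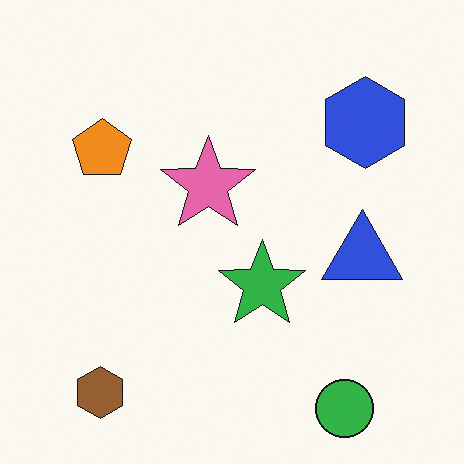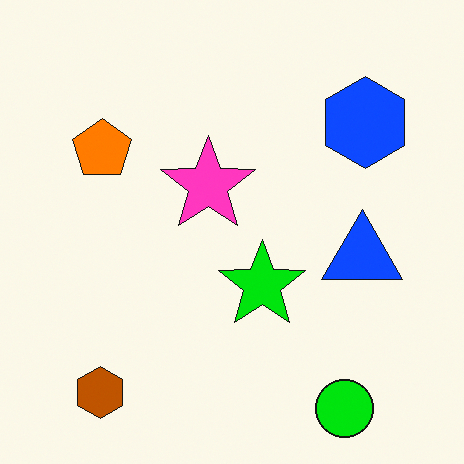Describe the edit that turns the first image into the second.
Heavily oversaturated.

All colors are more vivid — a global saturation change.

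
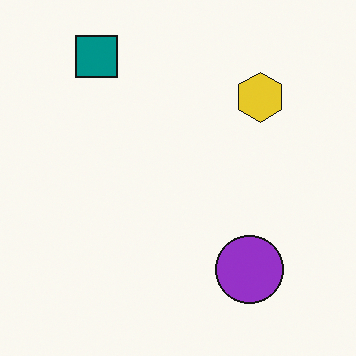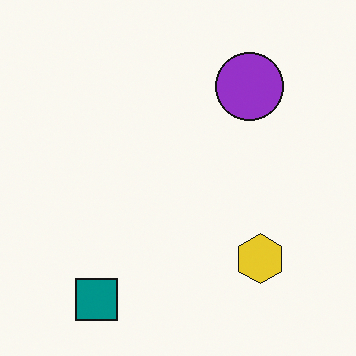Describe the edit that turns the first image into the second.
The image was flipped vertically (top ↔ bottom).

The teal square is in the top-left of the first image and the bottom-left of the second — shapes on opposite sides of the horizontal midline have swapped in a mirror flip.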